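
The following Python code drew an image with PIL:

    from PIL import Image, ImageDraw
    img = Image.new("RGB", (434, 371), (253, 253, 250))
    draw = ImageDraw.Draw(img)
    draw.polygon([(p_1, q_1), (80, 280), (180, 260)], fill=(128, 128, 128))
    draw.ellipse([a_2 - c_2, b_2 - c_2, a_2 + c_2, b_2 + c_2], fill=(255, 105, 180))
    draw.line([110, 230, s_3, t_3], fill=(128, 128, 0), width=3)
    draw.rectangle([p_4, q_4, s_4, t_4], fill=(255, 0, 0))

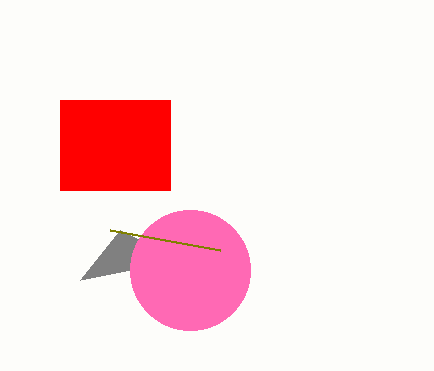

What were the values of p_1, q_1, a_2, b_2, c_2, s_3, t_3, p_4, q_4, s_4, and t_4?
p_1 = 120
q_1 = 230
a_2 = 190
b_2 = 270
c_2 = 60
s_3 = 220
t_3 = 250
p_4 = 60
q_4 = 100
s_4 = 170
t_4 = 190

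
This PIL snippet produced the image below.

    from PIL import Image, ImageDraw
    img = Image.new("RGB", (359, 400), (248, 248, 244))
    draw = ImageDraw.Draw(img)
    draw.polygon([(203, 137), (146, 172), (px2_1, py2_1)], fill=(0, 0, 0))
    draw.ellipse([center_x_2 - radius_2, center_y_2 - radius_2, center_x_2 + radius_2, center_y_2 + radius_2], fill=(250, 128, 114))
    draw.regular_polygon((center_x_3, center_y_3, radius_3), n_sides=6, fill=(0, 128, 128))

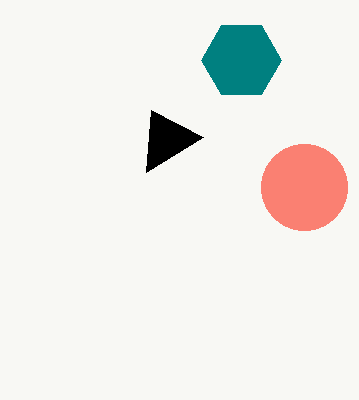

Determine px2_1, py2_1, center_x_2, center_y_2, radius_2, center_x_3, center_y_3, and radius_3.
px2_1 = 151
py2_1 = 110
center_x_2 = 304
center_y_2 = 187
radius_2 = 43
center_x_3 = 241
center_y_3 = 60
radius_3 = 40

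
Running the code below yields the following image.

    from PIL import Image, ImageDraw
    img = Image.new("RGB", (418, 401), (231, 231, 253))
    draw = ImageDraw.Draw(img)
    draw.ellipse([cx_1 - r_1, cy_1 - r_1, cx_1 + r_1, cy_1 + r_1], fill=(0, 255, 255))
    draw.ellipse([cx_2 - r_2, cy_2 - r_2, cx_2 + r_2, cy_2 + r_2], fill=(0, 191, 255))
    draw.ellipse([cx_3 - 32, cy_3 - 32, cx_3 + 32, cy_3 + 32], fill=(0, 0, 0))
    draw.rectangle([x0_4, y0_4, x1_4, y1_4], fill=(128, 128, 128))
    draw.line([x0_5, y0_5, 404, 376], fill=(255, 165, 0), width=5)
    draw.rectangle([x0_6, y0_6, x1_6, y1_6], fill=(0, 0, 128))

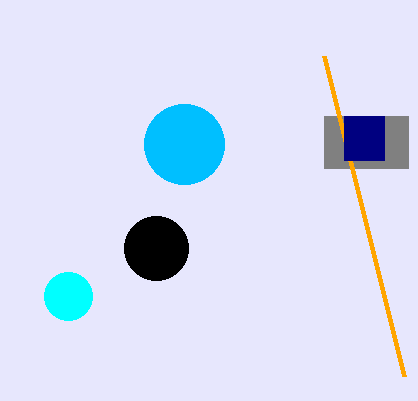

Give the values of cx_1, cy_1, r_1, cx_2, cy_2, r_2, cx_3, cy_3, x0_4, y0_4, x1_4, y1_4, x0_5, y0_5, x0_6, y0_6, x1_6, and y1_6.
cx_1 = 68, cy_1 = 296, r_1 = 24, cx_2 = 184, cy_2 = 144, r_2 = 40, cx_3 = 156, cy_3 = 248, x0_4 = 324, y0_4 = 116, x1_4 = 408, y1_4 = 168, x0_5 = 324, y0_5 = 56, x0_6 = 344, y0_6 = 116, x1_6 = 384, y1_6 = 160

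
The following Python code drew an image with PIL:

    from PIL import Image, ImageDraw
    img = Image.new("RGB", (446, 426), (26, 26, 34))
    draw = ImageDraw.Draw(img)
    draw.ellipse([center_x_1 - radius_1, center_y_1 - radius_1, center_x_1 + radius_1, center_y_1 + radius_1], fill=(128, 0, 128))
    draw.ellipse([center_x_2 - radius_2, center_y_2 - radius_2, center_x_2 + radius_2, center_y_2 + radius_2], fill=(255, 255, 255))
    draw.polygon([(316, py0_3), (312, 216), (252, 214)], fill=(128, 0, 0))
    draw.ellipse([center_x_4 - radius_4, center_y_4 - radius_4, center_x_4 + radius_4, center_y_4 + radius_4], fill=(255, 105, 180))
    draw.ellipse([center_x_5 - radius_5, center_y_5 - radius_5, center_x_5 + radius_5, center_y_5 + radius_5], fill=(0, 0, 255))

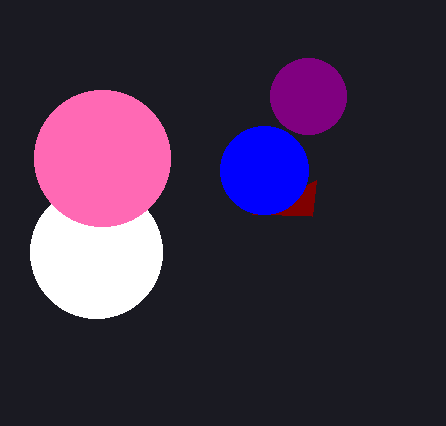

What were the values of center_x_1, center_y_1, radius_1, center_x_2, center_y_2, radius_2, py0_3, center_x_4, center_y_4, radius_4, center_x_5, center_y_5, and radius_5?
center_x_1 = 308; center_y_1 = 96; radius_1 = 38; center_x_2 = 96; center_y_2 = 252; radius_2 = 66; py0_3 = 180; center_x_4 = 102; center_y_4 = 158; radius_4 = 68; center_x_5 = 264; center_y_5 = 170; radius_5 = 44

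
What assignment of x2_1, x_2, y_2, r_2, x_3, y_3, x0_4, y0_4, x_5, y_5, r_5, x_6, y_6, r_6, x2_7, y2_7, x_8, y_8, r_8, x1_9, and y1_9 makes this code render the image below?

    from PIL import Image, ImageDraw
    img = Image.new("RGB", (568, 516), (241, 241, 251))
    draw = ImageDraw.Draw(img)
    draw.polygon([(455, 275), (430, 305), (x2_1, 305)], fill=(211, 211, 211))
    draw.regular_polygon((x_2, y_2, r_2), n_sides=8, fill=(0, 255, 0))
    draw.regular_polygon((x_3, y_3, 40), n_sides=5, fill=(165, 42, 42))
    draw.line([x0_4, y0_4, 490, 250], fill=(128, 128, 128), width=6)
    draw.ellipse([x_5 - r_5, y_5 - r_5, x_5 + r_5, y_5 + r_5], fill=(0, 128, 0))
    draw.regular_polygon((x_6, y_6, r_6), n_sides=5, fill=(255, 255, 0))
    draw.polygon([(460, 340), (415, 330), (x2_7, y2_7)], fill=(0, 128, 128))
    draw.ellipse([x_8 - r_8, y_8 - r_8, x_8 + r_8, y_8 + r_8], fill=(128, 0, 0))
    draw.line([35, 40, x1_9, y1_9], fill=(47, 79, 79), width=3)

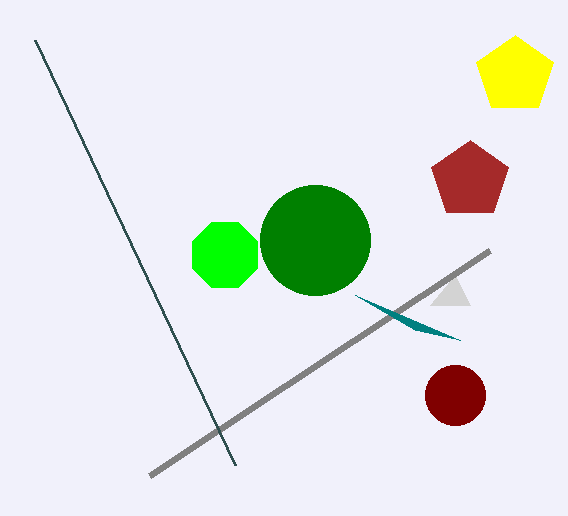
x2_1 = 470
x_2 = 225
y_2 = 255
r_2 = 35
x_3 = 470
y_3 = 180
x0_4 = 150
y0_4 = 475
x_5 = 315
y_5 = 240
r_5 = 55
x_6 = 515
y_6 = 75
r_6 = 40
x2_7 = 355
y2_7 = 295
x_8 = 455
y_8 = 395
r_8 = 30
x1_9 = 235
y1_9 = 465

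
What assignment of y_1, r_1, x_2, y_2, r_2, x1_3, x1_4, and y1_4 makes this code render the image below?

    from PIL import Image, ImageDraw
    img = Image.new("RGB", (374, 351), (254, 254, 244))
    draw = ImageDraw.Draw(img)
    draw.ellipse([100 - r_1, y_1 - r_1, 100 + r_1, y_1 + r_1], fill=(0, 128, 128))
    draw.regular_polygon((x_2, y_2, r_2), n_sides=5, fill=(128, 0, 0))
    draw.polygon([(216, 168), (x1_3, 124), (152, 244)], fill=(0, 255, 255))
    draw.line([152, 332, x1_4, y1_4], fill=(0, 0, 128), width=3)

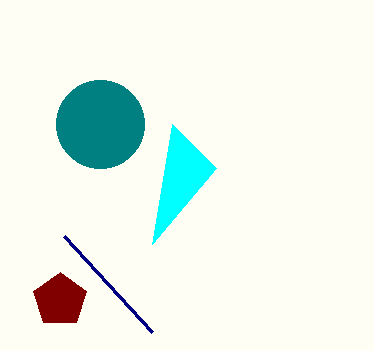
y_1 = 124; r_1 = 44; x_2 = 60; y_2 = 300; r_2 = 28; x1_3 = 172; x1_4 = 64; y1_4 = 236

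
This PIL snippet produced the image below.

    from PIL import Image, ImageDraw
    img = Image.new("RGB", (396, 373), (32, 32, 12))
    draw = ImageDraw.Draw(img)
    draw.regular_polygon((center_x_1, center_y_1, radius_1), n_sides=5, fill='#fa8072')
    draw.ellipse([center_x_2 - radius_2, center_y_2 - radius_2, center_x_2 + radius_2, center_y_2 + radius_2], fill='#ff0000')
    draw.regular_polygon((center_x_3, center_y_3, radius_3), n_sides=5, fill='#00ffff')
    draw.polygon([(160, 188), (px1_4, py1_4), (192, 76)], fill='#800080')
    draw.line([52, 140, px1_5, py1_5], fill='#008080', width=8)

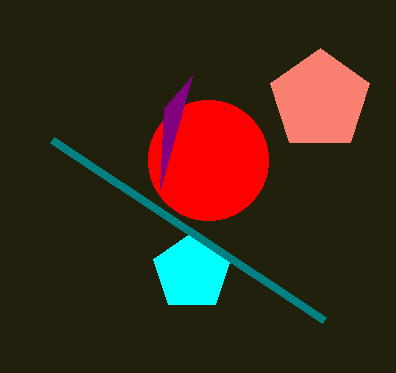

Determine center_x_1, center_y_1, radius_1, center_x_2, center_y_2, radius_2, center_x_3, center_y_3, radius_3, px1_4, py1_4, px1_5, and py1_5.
center_x_1 = 320, center_y_1 = 100, radius_1 = 52, center_x_2 = 208, center_y_2 = 160, radius_2 = 60, center_x_3 = 192, center_y_3 = 272, radius_3 = 40, px1_4 = 164, py1_4 = 108, px1_5 = 324, py1_5 = 320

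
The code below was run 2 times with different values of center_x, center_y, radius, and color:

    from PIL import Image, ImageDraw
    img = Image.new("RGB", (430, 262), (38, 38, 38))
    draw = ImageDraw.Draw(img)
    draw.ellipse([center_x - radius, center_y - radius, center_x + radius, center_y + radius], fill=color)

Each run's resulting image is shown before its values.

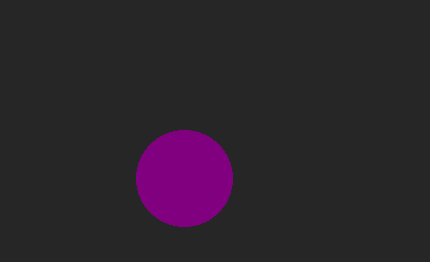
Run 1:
center_x = 184
center_y = 178
radius = 48
color = 'purple'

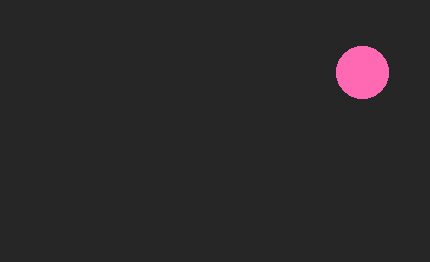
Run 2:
center_x = 362
center_y = 72
radius = 26
color = 'hotpink'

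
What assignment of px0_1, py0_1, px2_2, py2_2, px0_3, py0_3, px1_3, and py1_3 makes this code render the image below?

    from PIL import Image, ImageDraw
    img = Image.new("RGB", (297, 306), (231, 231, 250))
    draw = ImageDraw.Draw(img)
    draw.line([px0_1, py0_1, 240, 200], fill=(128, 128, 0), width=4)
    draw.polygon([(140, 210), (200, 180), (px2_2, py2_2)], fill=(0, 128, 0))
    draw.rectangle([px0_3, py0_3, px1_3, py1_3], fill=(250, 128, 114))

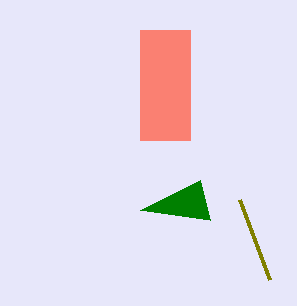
px0_1 = 270, py0_1 = 280, px2_2 = 210, py2_2 = 220, px0_3 = 140, py0_3 = 30, px1_3 = 190, py1_3 = 140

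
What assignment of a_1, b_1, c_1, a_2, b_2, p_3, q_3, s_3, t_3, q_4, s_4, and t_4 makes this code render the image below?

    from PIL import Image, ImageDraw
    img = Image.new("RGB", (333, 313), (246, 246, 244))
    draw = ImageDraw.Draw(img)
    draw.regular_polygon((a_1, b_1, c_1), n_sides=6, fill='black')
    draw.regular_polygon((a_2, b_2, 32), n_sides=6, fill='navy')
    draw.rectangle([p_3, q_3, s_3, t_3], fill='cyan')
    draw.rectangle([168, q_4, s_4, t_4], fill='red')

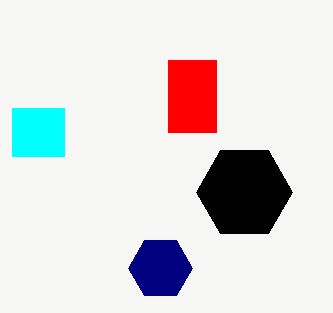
a_1 = 244
b_1 = 192
c_1 = 48
a_2 = 160
b_2 = 268
p_3 = 12
q_3 = 108
s_3 = 64
t_3 = 156
q_4 = 60
s_4 = 216
t_4 = 132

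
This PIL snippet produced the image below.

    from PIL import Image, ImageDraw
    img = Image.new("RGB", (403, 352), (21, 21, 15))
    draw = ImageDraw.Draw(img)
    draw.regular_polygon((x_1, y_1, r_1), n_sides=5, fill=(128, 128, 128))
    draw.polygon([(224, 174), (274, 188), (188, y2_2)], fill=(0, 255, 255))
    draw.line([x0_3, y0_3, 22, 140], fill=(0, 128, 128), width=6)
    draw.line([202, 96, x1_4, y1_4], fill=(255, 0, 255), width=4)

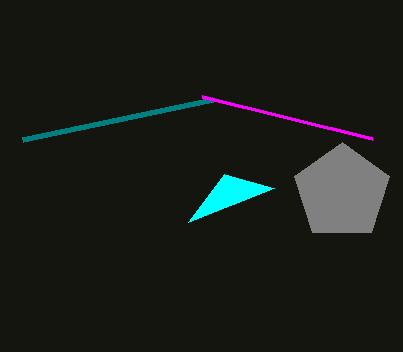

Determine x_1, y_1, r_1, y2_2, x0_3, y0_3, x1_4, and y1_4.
x_1 = 342, y_1 = 192, r_1 = 50, y2_2 = 222, x0_3 = 212, y0_3 = 100, x1_4 = 372, y1_4 = 138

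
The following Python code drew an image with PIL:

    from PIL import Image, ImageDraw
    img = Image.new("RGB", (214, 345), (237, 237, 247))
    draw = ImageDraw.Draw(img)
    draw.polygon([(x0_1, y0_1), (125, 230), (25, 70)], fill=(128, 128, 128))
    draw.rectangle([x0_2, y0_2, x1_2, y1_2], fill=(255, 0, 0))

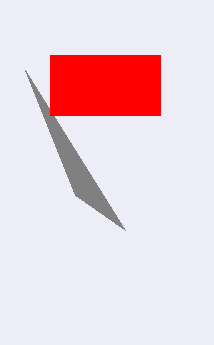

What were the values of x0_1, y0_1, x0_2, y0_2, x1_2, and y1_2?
x0_1 = 75
y0_1 = 195
x0_2 = 50
y0_2 = 55
x1_2 = 160
y1_2 = 115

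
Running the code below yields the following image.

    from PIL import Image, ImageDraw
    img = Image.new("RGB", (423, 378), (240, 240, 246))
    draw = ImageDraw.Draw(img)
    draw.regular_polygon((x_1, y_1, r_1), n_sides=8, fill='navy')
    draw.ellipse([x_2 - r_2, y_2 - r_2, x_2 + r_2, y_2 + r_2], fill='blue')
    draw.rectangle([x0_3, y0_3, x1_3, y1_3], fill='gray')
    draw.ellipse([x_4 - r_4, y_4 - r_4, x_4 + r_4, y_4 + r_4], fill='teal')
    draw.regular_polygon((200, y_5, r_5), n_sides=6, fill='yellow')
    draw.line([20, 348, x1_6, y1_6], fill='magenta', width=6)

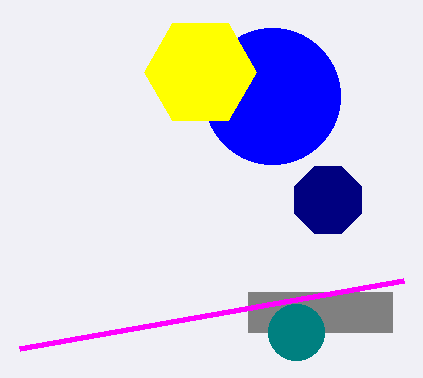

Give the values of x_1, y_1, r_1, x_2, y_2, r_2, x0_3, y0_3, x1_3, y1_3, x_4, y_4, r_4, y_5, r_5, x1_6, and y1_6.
x_1 = 328, y_1 = 200, r_1 = 36, x_2 = 272, y_2 = 96, r_2 = 68, x0_3 = 248, y0_3 = 292, x1_3 = 392, y1_3 = 332, x_4 = 296, y_4 = 332, r_4 = 28, y_5 = 72, r_5 = 56, x1_6 = 404, y1_6 = 280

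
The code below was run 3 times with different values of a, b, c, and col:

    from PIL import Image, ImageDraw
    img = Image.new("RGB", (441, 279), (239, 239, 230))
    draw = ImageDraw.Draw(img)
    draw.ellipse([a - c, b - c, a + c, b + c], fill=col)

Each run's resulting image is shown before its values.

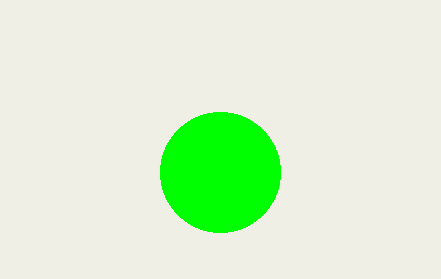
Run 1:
a = 220
b = 172
c = 60
col = 'lime'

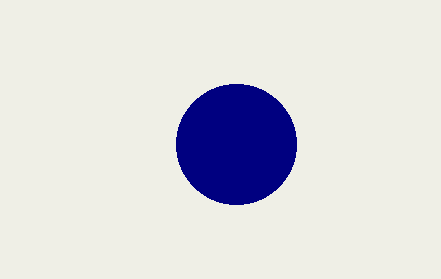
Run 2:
a = 236
b = 144
c = 60
col = 'navy'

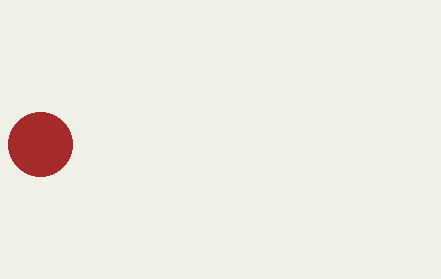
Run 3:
a = 40; b = 144; c = 32; col = 'brown'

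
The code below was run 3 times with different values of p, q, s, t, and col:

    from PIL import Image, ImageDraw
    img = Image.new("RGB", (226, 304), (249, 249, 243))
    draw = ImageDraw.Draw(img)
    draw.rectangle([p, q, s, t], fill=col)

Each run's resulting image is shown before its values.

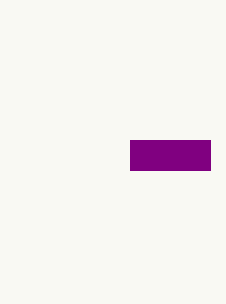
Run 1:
p = 130
q = 140
s = 210
t = 170
col = 'purple'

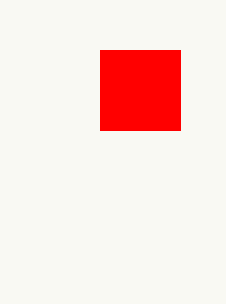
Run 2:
p = 100, q = 50, s = 180, t = 130, col = 'red'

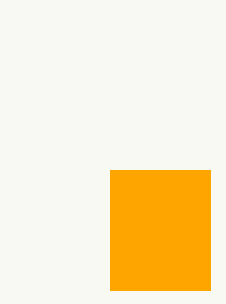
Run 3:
p = 110; q = 170; s = 210; t = 290; col = 'orange'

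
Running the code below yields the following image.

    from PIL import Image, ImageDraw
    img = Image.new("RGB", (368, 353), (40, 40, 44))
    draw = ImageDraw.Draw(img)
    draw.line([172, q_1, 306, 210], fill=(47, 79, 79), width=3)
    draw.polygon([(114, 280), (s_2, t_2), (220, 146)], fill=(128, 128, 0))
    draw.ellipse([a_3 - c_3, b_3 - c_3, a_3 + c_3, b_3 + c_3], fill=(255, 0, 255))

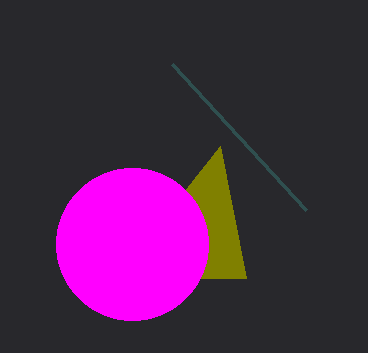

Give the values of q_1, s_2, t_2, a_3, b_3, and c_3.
q_1 = 64; s_2 = 246; t_2 = 278; a_3 = 132; b_3 = 244; c_3 = 76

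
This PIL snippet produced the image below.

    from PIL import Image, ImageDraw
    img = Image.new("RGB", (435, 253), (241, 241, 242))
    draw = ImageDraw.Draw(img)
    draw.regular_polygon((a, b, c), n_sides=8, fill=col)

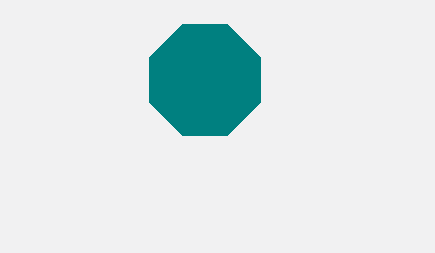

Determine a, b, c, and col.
a = 205; b = 80; c = 60; col = 'teal'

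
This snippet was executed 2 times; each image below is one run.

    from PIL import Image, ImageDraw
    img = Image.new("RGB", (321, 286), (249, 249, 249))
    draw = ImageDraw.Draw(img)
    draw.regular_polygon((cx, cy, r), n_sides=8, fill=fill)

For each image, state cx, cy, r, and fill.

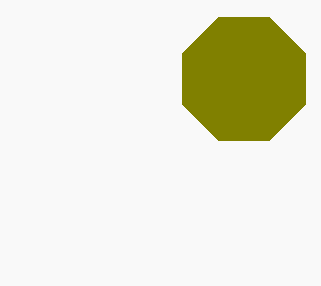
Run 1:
cx = 244; cy = 79; r = 67; fill = 'olive'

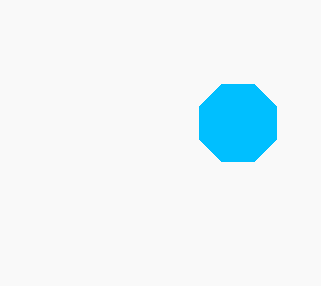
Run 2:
cx = 238; cy = 123; r = 42; fill = 'deepskyblue'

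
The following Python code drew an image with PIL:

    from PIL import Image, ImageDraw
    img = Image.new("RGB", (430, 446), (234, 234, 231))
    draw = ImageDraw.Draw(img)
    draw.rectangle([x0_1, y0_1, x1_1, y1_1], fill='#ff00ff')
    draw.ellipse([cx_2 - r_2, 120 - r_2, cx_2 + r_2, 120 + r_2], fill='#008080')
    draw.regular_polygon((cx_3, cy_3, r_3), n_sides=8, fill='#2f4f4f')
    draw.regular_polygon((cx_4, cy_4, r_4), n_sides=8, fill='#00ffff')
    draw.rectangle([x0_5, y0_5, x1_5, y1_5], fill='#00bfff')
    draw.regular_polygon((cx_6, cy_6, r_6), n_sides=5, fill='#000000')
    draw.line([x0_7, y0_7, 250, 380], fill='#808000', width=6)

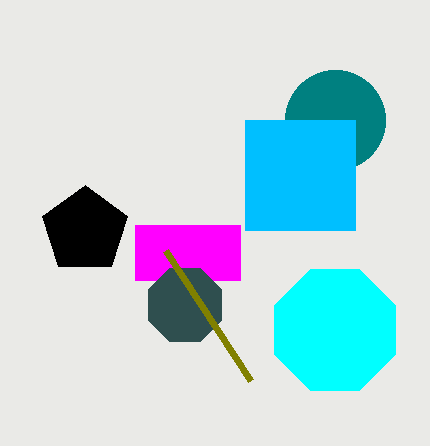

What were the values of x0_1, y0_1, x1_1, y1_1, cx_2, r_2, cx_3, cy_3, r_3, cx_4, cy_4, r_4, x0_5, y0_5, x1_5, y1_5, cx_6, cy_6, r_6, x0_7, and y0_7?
x0_1 = 135; y0_1 = 225; x1_1 = 240; y1_1 = 280; cx_2 = 335; r_2 = 50; cx_3 = 185; cy_3 = 305; r_3 = 40; cx_4 = 335; cy_4 = 330; r_4 = 65; x0_5 = 245; y0_5 = 120; x1_5 = 355; y1_5 = 230; cx_6 = 85; cy_6 = 230; r_6 = 45; x0_7 = 165; y0_7 = 250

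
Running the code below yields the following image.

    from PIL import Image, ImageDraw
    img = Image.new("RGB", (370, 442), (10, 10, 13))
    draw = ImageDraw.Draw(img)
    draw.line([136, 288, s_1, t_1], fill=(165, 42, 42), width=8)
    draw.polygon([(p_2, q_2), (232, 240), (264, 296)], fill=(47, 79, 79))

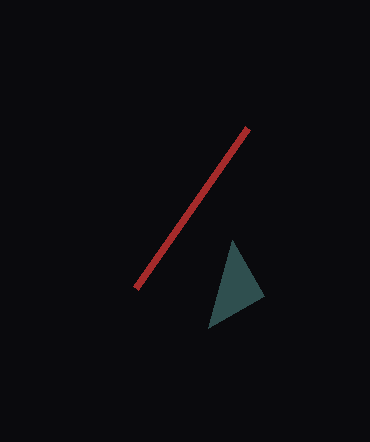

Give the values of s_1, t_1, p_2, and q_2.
s_1 = 248, t_1 = 128, p_2 = 208, q_2 = 328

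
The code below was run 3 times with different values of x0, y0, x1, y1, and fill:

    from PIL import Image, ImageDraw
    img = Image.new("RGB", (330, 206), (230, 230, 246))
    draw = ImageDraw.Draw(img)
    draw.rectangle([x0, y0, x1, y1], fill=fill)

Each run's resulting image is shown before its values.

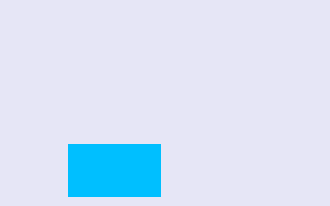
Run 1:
x0 = 68
y0 = 144
x1 = 160
y1 = 196
fill = 'deepskyblue'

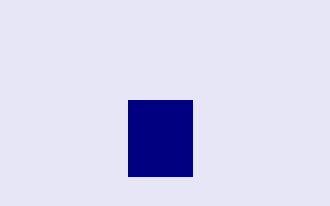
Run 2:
x0 = 128, y0 = 100, x1 = 192, y1 = 176, fill = 'navy'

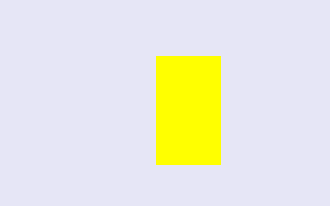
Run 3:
x0 = 156; y0 = 56; x1 = 220; y1 = 164; fill = 'yellow'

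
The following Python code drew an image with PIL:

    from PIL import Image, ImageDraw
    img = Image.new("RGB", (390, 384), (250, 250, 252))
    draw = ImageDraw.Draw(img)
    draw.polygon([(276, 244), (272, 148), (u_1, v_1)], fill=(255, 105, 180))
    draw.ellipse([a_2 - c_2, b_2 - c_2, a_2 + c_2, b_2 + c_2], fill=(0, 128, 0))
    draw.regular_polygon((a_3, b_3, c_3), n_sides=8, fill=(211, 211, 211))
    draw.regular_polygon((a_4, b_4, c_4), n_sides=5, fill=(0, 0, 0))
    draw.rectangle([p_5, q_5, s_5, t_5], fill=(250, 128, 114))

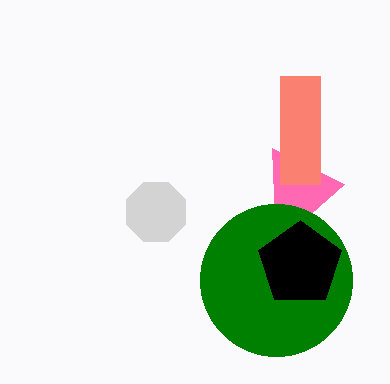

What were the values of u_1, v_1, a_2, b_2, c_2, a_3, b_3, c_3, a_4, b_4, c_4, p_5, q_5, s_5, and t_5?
u_1 = 344; v_1 = 184; a_2 = 276; b_2 = 280; c_2 = 76; a_3 = 156; b_3 = 212; c_3 = 32; a_4 = 300; b_4 = 264; c_4 = 44; p_5 = 280; q_5 = 76; s_5 = 320; t_5 = 184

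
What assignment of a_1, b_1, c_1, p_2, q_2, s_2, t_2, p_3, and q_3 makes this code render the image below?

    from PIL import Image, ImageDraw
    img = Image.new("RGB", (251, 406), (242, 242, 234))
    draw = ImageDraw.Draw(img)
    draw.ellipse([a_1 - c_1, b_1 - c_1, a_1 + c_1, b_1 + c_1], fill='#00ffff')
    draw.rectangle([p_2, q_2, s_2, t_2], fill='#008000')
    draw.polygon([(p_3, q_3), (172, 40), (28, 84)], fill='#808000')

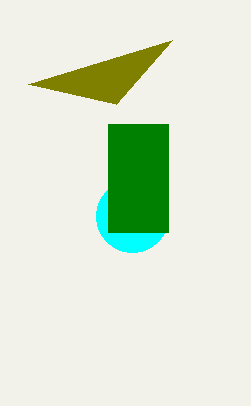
a_1 = 132
b_1 = 216
c_1 = 36
p_2 = 108
q_2 = 124
s_2 = 168
t_2 = 232
p_3 = 116
q_3 = 104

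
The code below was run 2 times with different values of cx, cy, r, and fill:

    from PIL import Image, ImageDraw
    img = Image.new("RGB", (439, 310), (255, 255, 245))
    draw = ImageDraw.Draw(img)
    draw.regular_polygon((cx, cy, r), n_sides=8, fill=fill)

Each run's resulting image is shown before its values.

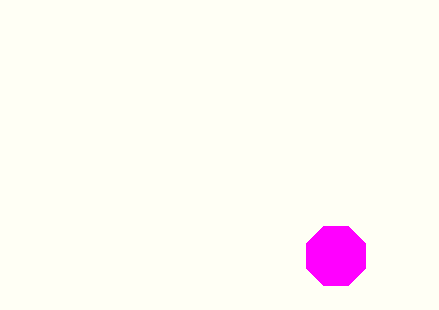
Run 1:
cx = 336; cy = 256; r = 32; fill = 'magenta'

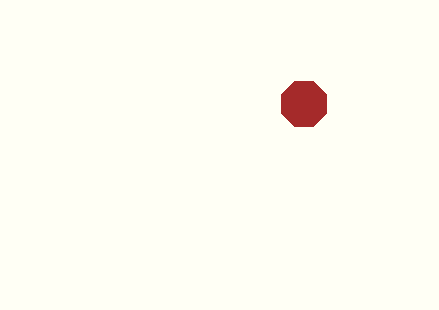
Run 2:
cx = 304; cy = 104; r = 24; fill = 'brown'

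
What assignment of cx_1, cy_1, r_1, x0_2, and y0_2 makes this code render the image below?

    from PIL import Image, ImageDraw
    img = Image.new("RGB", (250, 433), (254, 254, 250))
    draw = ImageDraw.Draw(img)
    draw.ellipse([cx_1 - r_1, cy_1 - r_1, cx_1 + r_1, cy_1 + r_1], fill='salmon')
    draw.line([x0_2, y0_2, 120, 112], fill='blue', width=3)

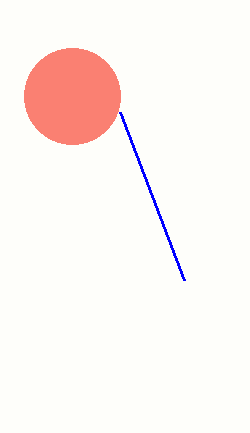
cx_1 = 72
cy_1 = 96
r_1 = 48
x0_2 = 184
y0_2 = 280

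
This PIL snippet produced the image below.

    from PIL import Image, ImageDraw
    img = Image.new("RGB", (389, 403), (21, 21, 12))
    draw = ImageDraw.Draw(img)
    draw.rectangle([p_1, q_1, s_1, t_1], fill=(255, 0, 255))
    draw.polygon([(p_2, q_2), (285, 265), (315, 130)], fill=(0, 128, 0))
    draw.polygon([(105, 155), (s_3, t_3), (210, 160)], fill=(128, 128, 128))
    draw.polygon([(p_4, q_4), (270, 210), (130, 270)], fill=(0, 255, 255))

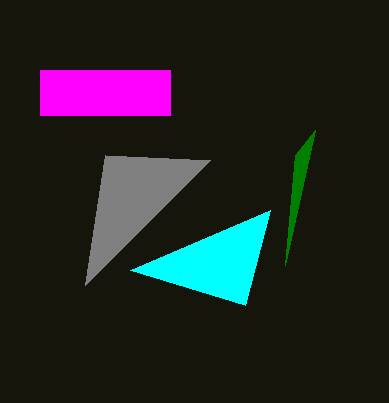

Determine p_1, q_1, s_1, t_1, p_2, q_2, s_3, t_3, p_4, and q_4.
p_1 = 40, q_1 = 70, s_1 = 170, t_1 = 115, p_2 = 295, q_2 = 155, s_3 = 85, t_3 = 285, p_4 = 245, q_4 = 305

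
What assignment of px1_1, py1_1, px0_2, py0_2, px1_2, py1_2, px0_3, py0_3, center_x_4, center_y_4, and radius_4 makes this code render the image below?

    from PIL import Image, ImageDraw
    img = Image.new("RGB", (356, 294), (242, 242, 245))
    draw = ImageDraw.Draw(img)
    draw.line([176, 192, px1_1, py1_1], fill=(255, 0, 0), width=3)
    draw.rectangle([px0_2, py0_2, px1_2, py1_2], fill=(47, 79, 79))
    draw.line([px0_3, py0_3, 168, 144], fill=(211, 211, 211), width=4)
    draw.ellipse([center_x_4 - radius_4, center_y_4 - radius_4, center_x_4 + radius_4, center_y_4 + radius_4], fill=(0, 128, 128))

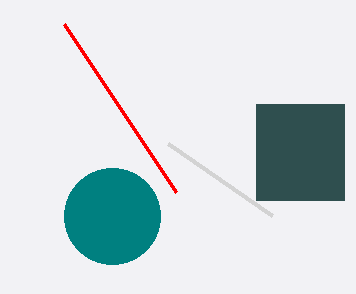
px1_1 = 64
py1_1 = 24
px0_2 = 256
py0_2 = 104
px1_2 = 344
py1_2 = 200
px0_3 = 272
py0_3 = 216
center_x_4 = 112
center_y_4 = 216
radius_4 = 48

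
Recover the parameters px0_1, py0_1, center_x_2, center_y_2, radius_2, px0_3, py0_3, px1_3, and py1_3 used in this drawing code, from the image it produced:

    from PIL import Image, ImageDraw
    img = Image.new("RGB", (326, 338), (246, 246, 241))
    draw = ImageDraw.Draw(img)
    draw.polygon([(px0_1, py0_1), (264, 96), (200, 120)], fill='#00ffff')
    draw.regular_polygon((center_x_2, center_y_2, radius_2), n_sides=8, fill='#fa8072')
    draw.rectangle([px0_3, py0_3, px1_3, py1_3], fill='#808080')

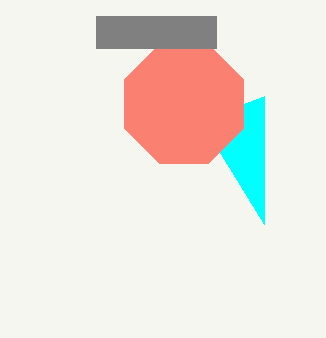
px0_1 = 264; py0_1 = 224; center_x_2 = 184; center_y_2 = 104; radius_2 = 64; px0_3 = 96; py0_3 = 16; px1_3 = 216; py1_3 = 48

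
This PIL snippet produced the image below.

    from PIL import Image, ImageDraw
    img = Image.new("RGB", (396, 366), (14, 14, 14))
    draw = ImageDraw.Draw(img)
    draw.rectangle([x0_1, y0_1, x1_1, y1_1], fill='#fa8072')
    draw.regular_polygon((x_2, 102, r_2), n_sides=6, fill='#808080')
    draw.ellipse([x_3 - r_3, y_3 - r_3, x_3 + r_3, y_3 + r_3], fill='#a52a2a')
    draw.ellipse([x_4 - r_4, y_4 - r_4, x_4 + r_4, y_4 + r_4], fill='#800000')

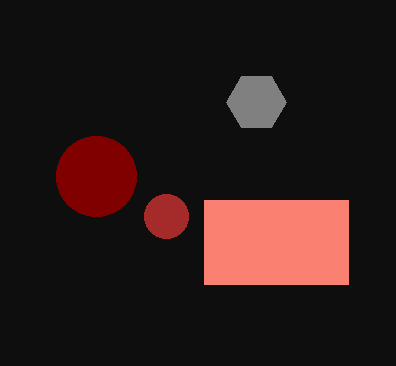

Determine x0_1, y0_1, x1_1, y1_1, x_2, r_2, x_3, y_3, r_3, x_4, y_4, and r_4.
x0_1 = 204, y0_1 = 200, x1_1 = 348, y1_1 = 284, x_2 = 256, r_2 = 30, x_3 = 166, y_3 = 216, r_3 = 22, x_4 = 96, y_4 = 176, r_4 = 40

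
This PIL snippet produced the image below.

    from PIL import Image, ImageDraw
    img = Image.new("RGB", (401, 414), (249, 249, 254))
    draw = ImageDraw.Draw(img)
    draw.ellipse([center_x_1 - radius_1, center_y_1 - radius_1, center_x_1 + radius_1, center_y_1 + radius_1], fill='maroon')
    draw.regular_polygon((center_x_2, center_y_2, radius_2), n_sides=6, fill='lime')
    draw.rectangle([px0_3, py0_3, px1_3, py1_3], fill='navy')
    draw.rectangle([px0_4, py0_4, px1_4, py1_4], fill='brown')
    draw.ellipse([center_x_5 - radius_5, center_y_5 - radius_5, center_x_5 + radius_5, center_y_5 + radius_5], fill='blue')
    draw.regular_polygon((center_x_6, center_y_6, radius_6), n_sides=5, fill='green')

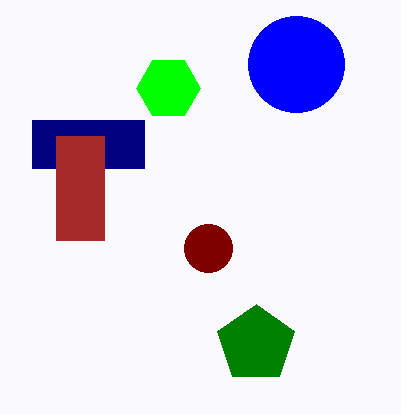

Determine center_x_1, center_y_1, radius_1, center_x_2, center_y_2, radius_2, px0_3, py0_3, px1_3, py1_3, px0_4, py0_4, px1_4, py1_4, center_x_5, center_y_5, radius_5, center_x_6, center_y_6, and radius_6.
center_x_1 = 208, center_y_1 = 248, radius_1 = 24, center_x_2 = 168, center_y_2 = 88, radius_2 = 32, px0_3 = 32, py0_3 = 120, px1_3 = 144, py1_3 = 168, px0_4 = 56, py0_4 = 136, px1_4 = 104, py1_4 = 240, center_x_5 = 296, center_y_5 = 64, radius_5 = 48, center_x_6 = 256, center_y_6 = 344, radius_6 = 40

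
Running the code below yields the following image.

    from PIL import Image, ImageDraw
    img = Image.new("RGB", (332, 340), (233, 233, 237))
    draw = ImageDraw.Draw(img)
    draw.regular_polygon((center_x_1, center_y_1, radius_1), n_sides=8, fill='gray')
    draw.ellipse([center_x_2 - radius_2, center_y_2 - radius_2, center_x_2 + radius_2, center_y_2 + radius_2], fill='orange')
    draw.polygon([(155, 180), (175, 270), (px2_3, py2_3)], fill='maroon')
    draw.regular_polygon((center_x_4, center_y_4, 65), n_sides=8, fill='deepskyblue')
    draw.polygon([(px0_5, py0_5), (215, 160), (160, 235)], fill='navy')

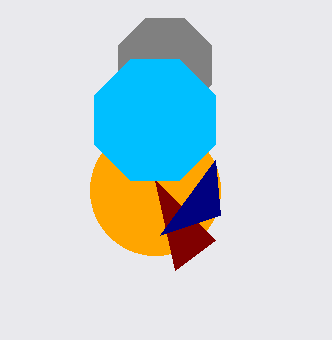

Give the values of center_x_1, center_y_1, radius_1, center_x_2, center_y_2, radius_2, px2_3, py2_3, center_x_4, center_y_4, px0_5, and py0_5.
center_x_1 = 165, center_y_1 = 65, radius_1 = 50, center_x_2 = 155, center_y_2 = 190, radius_2 = 65, px2_3 = 215, py2_3 = 240, center_x_4 = 155, center_y_4 = 120, px0_5 = 220, py0_5 = 215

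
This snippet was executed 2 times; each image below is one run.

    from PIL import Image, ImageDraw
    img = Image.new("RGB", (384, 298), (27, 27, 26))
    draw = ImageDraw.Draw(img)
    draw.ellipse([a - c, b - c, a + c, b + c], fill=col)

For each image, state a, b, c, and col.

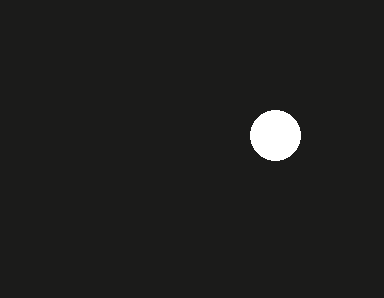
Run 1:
a = 275
b = 135
c = 25
col = 'white'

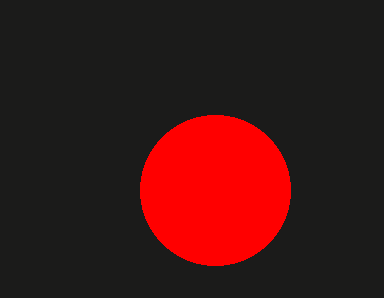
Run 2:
a = 215, b = 190, c = 75, col = 'red'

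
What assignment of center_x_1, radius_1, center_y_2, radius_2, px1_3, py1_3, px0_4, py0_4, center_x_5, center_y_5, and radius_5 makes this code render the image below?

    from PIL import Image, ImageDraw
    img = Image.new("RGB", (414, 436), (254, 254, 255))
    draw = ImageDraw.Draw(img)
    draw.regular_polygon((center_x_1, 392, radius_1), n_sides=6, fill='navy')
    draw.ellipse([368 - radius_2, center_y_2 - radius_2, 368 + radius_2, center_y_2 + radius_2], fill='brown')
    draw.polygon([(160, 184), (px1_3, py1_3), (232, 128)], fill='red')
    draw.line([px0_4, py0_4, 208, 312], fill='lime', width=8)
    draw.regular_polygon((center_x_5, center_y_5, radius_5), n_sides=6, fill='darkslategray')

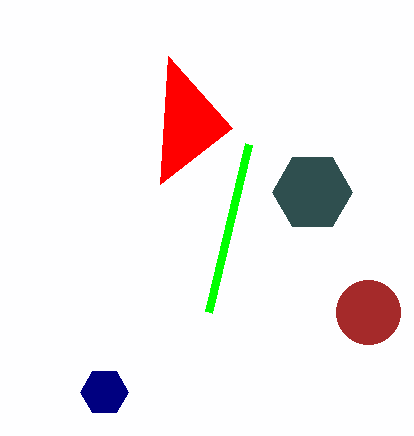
center_x_1 = 104, radius_1 = 24, center_y_2 = 312, radius_2 = 32, px1_3 = 168, py1_3 = 56, px0_4 = 248, py0_4 = 144, center_x_5 = 312, center_y_5 = 192, radius_5 = 40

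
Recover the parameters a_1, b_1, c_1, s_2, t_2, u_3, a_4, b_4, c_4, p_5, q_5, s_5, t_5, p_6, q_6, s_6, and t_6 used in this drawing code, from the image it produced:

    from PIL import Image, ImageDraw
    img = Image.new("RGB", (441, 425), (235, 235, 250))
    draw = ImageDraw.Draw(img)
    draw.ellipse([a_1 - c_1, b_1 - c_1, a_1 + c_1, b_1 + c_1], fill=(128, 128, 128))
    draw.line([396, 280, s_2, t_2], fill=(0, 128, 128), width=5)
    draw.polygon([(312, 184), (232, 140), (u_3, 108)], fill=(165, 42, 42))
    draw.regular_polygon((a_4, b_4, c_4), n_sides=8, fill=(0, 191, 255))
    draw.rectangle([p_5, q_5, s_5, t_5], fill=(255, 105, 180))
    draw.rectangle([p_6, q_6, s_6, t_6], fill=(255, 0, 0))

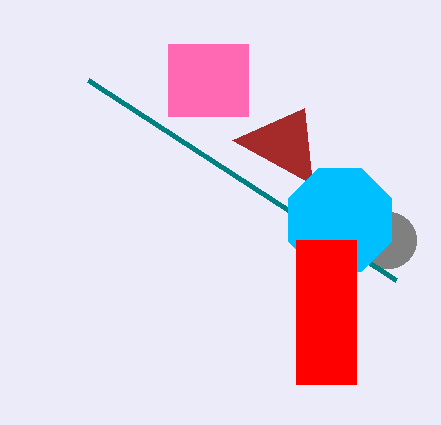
a_1 = 388
b_1 = 240
c_1 = 28
s_2 = 88
t_2 = 80
u_3 = 304
a_4 = 340
b_4 = 220
c_4 = 56
p_5 = 168
q_5 = 44
s_5 = 248
t_5 = 116
p_6 = 296
q_6 = 240
s_6 = 356
t_6 = 384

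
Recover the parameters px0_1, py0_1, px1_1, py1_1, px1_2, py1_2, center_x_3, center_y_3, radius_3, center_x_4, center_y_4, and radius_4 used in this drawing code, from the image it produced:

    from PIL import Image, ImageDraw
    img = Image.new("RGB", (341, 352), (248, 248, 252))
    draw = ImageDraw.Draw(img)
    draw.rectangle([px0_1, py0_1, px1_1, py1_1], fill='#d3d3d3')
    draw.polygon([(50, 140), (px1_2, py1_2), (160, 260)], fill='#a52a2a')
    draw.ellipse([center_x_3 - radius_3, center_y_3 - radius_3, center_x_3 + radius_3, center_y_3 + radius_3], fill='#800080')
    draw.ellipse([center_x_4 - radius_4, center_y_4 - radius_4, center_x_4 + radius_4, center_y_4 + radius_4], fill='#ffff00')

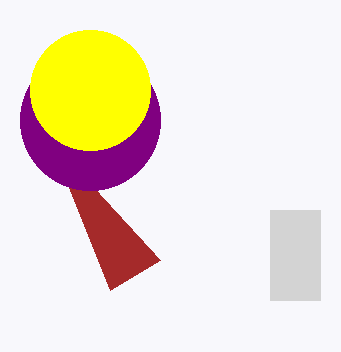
px0_1 = 270, py0_1 = 210, px1_1 = 320, py1_1 = 300, px1_2 = 110, py1_2 = 290, center_x_3 = 90, center_y_3 = 120, radius_3 = 70, center_x_4 = 90, center_y_4 = 90, radius_4 = 60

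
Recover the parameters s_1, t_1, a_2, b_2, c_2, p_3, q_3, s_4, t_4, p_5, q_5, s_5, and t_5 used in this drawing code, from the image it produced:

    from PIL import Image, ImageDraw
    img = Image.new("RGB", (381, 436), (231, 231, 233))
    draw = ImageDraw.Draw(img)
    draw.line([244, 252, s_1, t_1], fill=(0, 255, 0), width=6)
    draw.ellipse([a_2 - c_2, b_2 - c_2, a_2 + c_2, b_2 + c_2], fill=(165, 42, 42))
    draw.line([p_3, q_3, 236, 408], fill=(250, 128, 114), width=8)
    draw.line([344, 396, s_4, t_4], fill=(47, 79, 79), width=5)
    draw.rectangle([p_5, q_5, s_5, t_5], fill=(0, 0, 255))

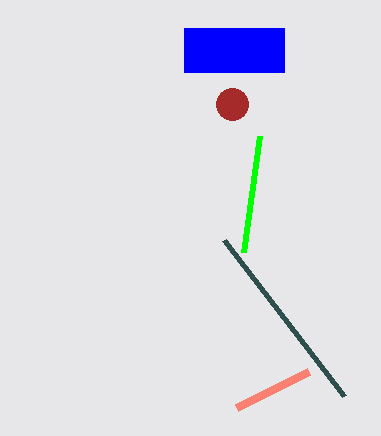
s_1 = 260, t_1 = 136, a_2 = 232, b_2 = 104, c_2 = 16, p_3 = 308, q_3 = 372, s_4 = 224, t_4 = 240, p_5 = 184, q_5 = 28, s_5 = 284, t_5 = 72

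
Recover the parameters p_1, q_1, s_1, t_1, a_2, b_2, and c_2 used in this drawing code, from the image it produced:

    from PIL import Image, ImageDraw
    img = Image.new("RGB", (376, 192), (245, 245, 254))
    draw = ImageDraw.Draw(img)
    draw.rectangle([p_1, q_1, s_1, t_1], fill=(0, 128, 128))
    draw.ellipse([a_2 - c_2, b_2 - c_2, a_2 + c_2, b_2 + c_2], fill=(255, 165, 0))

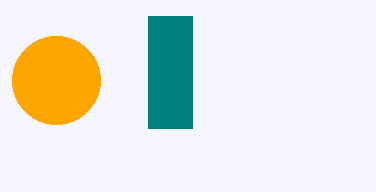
p_1 = 148; q_1 = 16; s_1 = 192; t_1 = 128; a_2 = 56; b_2 = 80; c_2 = 44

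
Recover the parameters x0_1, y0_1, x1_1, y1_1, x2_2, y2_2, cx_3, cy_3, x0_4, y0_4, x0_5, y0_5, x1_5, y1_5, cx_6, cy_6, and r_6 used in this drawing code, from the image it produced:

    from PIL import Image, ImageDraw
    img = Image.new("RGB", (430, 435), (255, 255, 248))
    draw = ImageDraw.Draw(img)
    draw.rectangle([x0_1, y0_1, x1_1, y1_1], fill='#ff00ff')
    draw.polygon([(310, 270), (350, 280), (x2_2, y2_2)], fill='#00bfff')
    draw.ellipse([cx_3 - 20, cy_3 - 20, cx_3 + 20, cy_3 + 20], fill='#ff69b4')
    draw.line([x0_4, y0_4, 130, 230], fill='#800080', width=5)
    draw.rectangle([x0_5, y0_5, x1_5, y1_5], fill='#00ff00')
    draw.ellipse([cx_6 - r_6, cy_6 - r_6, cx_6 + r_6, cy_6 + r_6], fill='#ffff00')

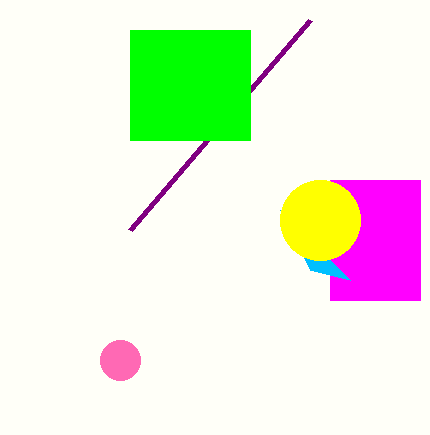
x0_1 = 330, y0_1 = 180, x1_1 = 420, y1_1 = 300, x2_2 = 280, y2_2 = 210, cx_3 = 120, cy_3 = 360, x0_4 = 310, y0_4 = 20, x0_5 = 130, y0_5 = 30, x1_5 = 250, y1_5 = 140, cx_6 = 320, cy_6 = 220, r_6 = 40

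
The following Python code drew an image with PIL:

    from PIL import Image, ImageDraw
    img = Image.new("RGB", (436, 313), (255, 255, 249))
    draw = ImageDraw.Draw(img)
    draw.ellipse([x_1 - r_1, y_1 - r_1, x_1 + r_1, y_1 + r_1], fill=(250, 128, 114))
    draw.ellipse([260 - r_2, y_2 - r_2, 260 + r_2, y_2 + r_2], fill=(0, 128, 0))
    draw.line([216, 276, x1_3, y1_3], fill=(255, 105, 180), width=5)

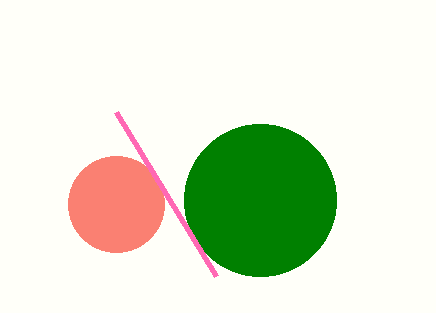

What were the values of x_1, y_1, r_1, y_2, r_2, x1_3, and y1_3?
x_1 = 116, y_1 = 204, r_1 = 48, y_2 = 200, r_2 = 76, x1_3 = 116, y1_3 = 112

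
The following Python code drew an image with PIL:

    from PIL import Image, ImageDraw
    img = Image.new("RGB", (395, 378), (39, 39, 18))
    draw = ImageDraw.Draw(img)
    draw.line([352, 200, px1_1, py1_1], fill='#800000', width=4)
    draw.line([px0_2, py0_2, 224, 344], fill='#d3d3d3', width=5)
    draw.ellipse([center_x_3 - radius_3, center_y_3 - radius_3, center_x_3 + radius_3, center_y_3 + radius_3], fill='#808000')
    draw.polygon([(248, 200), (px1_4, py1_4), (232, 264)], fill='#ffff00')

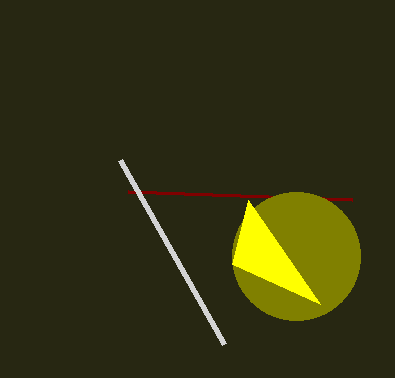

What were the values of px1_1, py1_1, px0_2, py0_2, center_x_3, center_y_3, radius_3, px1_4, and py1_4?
px1_1 = 128
py1_1 = 192
px0_2 = 120
py0_2 = 160
center_x_3 = 296
center_y_3 = 256
radius_3 = 64
px1_4 = 320
py1_4 = 304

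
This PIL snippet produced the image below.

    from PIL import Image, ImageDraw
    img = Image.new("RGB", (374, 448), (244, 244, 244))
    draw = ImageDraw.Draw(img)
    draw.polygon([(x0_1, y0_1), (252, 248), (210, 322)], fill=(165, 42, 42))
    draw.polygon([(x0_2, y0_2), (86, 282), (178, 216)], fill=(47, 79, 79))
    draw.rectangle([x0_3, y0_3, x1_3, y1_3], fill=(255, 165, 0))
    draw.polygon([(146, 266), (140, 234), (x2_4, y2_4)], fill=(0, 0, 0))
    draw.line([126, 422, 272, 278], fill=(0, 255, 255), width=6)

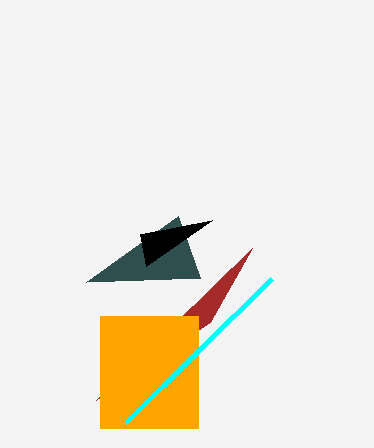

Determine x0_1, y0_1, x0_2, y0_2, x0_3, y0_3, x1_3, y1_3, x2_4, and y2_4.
x0_1 = 96; y0_1 = 400; x0_2 = 200; y0_2 = 278; x0_3 = 100; y0_3 = 316; x1_3 = 198; y1_3 = 428; x2_4 = 212; y2_4 = 220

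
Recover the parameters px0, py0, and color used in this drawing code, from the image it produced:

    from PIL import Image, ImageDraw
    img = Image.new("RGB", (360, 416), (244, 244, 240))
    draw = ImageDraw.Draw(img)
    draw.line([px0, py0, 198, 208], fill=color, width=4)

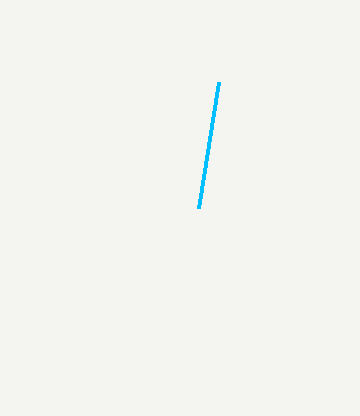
px0 = 218, py0 = 82, color = 'deepskyblue'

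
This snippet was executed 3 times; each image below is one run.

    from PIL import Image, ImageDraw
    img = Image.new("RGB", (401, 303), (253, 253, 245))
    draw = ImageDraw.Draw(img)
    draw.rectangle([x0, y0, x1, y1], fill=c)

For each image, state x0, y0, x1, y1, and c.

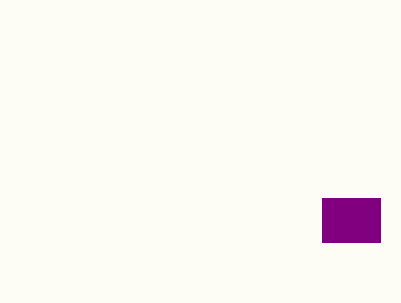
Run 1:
x0 = 322
y0 = 198
x1 = 380
y1 = 242
c = 'purple'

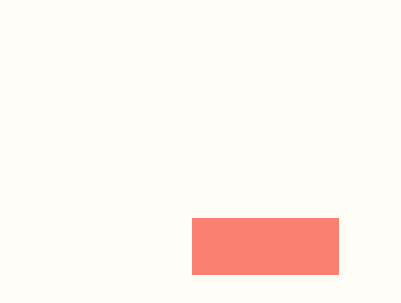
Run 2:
x0 = 192; y0 = 218; x1 = 338; y1 = 274; c = 'salmon'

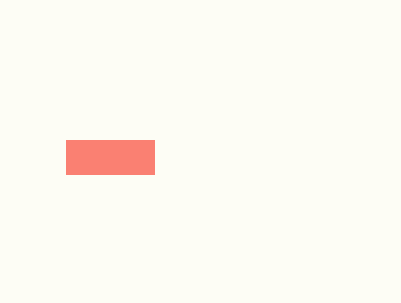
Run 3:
x0 = 66, y0 = 140, x1 = 154, y1 = 174, c = 'salmon'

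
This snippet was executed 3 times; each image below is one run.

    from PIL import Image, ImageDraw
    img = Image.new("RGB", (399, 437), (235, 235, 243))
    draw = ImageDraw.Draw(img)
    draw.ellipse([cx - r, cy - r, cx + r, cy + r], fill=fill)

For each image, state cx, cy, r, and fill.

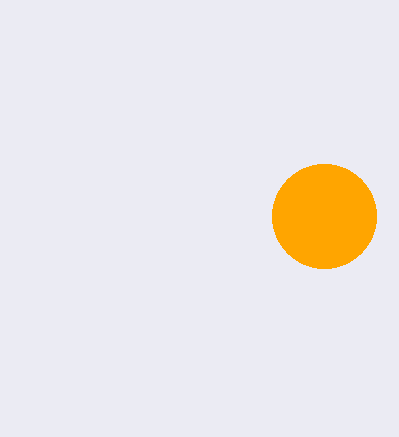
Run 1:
cx = 324, cy = 216, r = 52, fill = 'orange'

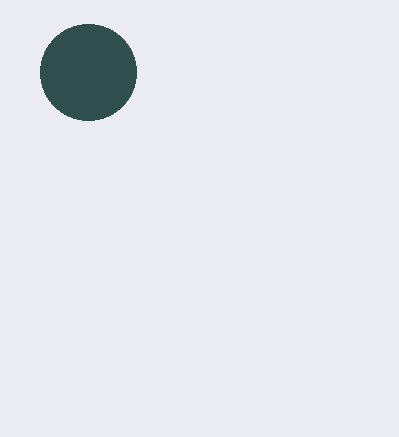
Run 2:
cx = 88; cy = 72; r = 48; fill = 'darkslategray'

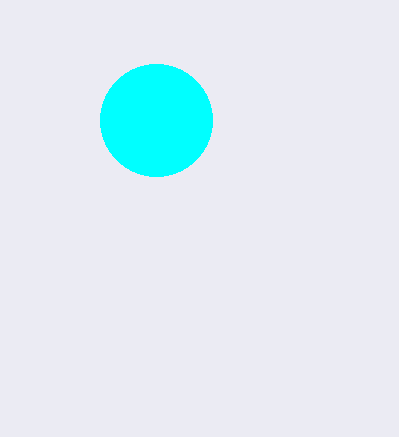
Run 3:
cx = 156
cy = 120
r = 56
fill = 'cyan'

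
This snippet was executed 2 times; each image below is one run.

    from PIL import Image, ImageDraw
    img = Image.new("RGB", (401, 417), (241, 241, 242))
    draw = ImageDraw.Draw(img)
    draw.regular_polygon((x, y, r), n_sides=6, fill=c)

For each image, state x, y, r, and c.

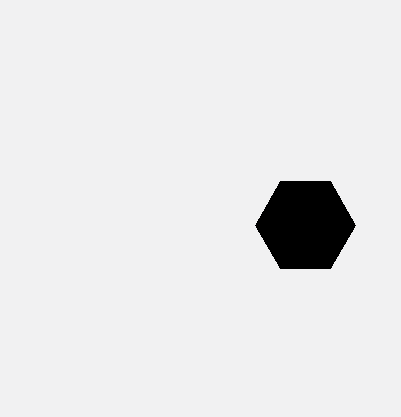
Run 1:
x = 305
y = 225
r = 50
c = 'black'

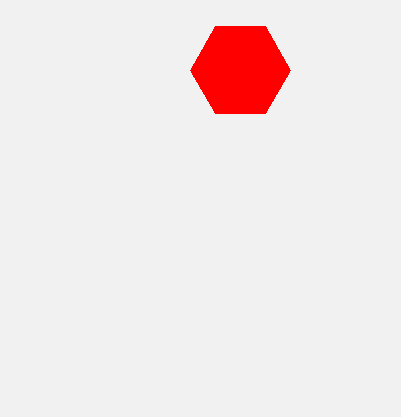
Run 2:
x = 240, y = 70, r = 50, c = 'red'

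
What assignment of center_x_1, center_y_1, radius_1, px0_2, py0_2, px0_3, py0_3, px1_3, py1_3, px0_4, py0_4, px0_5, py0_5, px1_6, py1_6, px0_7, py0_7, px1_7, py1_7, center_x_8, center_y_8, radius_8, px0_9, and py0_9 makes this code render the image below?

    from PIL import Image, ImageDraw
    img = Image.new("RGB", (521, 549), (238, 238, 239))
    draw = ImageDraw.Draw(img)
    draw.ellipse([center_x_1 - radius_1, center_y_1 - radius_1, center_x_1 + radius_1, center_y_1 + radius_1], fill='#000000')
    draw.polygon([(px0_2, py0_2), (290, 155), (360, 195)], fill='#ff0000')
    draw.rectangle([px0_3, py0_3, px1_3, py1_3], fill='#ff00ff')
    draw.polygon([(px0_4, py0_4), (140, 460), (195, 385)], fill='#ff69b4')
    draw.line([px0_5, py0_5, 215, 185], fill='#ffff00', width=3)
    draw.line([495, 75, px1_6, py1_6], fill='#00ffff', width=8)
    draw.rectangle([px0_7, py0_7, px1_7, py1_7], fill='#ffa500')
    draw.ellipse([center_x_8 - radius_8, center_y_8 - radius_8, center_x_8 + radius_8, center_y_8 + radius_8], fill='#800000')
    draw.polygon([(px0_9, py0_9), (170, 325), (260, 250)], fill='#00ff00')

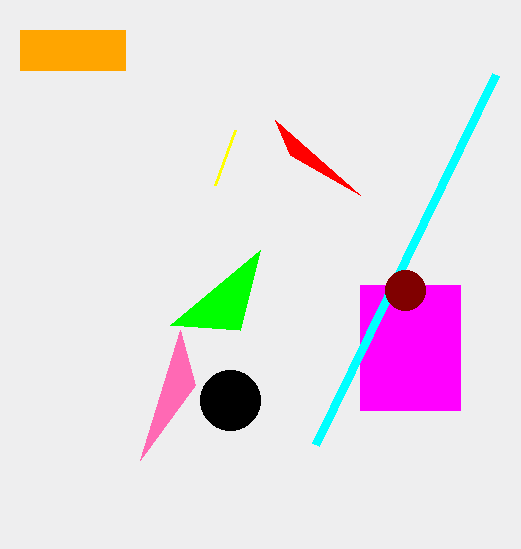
center_x_1 = 230; center_y_1 = 400; radius_1 = 30; px0_2 = 275; py0_2 = 120; px0_3 = 360; py0_3 = 285; px1_3 = 460; py1_3 = 410; px0_4 = 180; py0_4 = 330; px0_5 = 235; py0_5 = 130; px1_6 = 315; py1_6 = 445; px0_7 = 20; py0_7 = 30; px1_7 = 125; py1_7 = 70; center_x_8 = 405; center_y_8 = 290; radius_8 = 20; px0_9 = 240; py0_9 = 330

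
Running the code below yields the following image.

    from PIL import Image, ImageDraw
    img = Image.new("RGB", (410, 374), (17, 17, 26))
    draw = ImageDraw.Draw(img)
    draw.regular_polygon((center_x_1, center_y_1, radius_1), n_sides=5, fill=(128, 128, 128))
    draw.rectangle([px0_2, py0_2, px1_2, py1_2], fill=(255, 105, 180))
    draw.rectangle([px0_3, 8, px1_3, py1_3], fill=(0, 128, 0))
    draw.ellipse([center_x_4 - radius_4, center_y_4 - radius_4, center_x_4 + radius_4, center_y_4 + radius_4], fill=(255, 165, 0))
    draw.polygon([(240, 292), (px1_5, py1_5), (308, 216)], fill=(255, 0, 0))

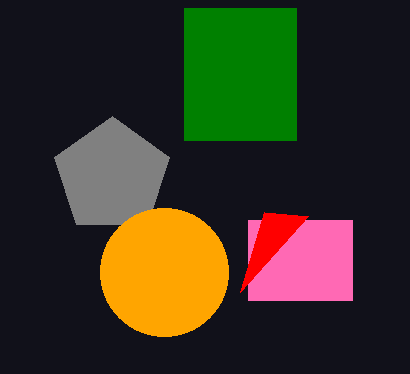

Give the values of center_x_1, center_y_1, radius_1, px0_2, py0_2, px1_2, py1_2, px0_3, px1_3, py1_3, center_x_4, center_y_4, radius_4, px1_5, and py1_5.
center_x_1 = 112, center_y_1 = 176, radius_1 = 60, px0_2 = 248, py0_2 = 220, px1_2 = 352, py1_2 = 300, px0_3 = 184, px1_3 = 296, py1_3 = 140, center_x_4 = 164, center_y_4 = 272, radius_4 = 64, px1_5 = 264, py1_5 = 212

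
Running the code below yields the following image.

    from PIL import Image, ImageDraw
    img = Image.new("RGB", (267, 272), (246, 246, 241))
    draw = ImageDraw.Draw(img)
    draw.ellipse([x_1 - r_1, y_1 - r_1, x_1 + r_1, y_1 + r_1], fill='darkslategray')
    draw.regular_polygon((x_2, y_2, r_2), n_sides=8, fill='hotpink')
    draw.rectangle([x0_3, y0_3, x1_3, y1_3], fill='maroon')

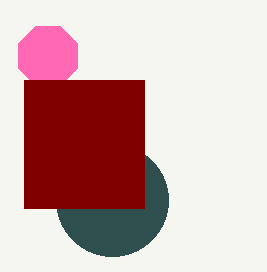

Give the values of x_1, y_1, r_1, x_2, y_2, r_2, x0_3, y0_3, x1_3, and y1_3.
x_1 = 112
y_1 = 200
r_1 = 56
x_2 = 48
y_2 = 56
r_2 = 32
x0_3 = 24
y0_3 = 80
x1_3 = 144
y1_3 = 208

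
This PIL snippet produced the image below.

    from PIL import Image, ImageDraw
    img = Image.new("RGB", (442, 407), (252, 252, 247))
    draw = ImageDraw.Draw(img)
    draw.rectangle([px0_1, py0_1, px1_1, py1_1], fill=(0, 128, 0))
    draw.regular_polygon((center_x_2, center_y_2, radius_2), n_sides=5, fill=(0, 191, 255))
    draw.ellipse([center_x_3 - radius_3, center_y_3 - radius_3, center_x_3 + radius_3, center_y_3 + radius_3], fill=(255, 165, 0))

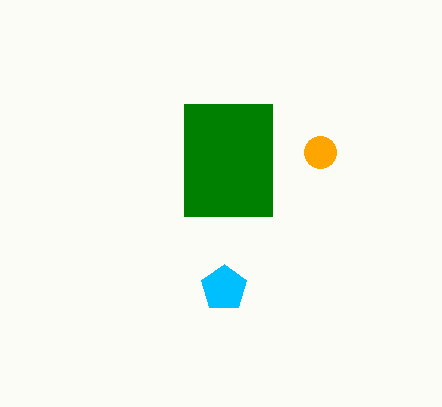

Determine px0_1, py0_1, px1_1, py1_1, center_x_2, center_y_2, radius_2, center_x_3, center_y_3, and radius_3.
px0_1 = 184; py0_1 = 104; px1_1 = 272; py1_1 = 216; center_x_2 = 224; center_y_2 = 288; radius_2 = 24; center_x_3 = 320; center_y_3 = 152; radius_3 = 16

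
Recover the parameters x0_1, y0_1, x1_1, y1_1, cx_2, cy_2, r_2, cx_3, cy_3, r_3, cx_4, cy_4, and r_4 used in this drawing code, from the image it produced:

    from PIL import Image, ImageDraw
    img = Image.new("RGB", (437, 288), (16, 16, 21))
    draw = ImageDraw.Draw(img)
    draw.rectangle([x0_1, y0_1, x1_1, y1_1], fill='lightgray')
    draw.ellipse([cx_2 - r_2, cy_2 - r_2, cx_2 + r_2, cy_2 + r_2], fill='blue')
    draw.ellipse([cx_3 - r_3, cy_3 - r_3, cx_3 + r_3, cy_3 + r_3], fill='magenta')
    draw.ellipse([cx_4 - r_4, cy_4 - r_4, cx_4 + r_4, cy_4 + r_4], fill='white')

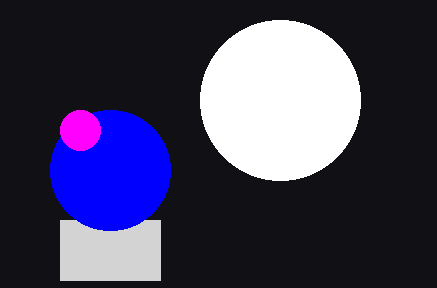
x0_1 = 60; y0_1 = 220; x1_1 = 160; y1_1 = 280; cx_2 = 110; cy_2 = 170; r_2 = 60; cx_3 = 80; cy_3 = 130; r_3 = 20; cx_4 = 280; cy_4 = 100; r_4 = 80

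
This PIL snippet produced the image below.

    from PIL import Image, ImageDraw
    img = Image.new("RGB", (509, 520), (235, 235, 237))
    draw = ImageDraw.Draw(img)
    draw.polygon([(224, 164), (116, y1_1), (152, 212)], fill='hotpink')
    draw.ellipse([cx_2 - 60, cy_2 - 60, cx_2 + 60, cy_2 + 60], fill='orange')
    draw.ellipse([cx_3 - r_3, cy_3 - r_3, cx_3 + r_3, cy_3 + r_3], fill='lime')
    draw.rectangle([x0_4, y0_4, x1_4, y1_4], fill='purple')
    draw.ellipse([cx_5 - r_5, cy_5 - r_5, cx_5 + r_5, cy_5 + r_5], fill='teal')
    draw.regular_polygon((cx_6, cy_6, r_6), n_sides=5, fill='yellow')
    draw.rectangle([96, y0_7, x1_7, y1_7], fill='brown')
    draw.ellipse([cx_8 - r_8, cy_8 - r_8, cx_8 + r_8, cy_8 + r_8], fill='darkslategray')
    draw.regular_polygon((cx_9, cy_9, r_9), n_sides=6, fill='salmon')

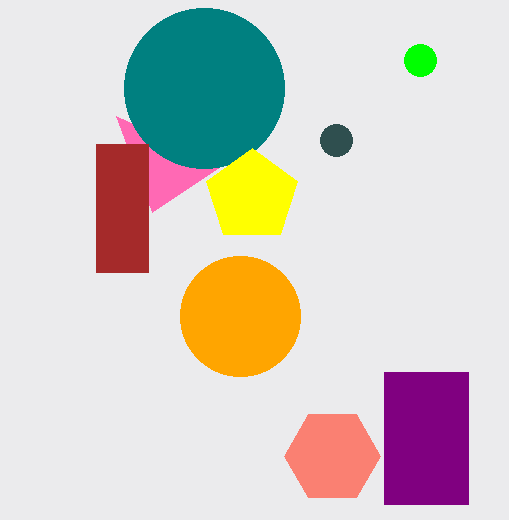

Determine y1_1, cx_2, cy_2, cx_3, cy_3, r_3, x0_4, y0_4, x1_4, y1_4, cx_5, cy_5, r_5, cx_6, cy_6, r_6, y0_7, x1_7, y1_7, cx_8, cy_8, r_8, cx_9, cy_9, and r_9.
y1_1 = 116; cx_2 = 240; cy_2 = 316; cx_3 = 420; cy_3 = 60; r_3 = 16; x0_4 = 384; y0_4 = 372; x1_4 = 468; y1_4 = 504; cx_5 = 204; cy_5 = 88; r_5 = 80; cx_6 = 252; cy_6 = 196; r_6 = 48; y0_7 = 144; x1_7 = 148; y1_7 = 272; cx_8 = 336; cy_8 = 140; r_8 = 16; cx_9 = 332; cy_9 = 456; r_9 = 48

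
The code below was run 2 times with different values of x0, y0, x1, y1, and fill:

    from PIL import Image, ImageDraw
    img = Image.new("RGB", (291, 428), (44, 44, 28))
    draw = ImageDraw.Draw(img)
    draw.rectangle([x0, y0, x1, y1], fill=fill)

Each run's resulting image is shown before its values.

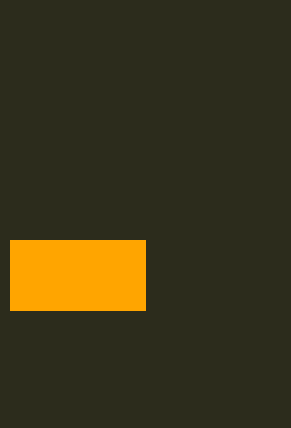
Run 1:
x0 = 10, y0 = 240, x1 = 145, y1 = 310, fill = 'orange'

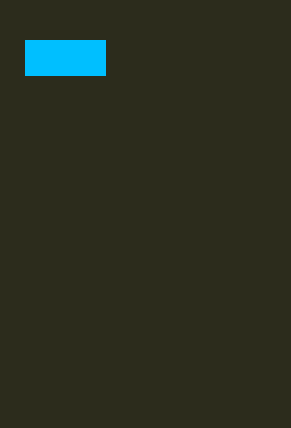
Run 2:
x0 = 25; y0 = 40; x1 = 105; y1 = 75; fill = 'deepskyblue'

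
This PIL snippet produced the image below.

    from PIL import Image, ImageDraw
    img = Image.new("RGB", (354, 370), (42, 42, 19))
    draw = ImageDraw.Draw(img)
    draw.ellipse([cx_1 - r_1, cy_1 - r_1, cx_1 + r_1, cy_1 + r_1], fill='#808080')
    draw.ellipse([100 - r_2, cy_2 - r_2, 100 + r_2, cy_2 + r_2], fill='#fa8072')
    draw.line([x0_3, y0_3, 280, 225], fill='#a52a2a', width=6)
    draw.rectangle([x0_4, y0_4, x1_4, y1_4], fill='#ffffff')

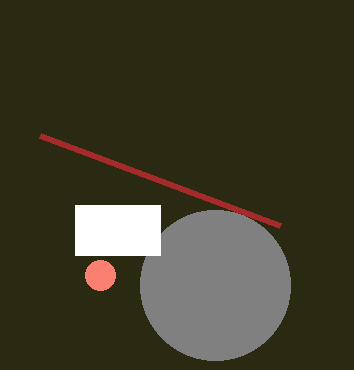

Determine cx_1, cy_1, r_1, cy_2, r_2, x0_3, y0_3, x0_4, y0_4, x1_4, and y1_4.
cx_1 = 215; cy_1 = 285; r_1 = 75; cy_2 = 275; r_2 = 15; x0_3 = 40; y0_3 = 135; x0_4 = 75; y0_4 = 205; x1_4 = 160; y1_4 = 255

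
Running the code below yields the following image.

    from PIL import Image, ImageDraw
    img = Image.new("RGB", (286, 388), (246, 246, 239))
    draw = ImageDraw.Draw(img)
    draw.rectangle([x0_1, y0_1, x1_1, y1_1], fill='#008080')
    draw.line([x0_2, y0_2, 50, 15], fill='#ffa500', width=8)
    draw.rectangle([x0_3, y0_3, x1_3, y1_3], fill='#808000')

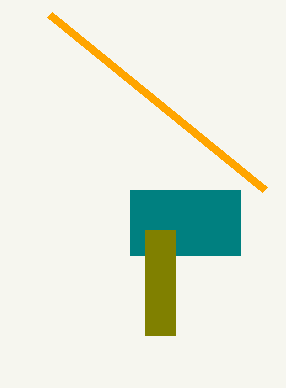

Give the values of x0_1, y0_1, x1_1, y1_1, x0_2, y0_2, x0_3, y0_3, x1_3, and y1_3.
x0_1 = 130
y0_1 = 190
x1_1 = 240
y1_1 = 255
x0_2 = 265
y0_2 = 190
x0_3 = 145
y0_3 = 230
x1_3 = 175
y1_3 = 335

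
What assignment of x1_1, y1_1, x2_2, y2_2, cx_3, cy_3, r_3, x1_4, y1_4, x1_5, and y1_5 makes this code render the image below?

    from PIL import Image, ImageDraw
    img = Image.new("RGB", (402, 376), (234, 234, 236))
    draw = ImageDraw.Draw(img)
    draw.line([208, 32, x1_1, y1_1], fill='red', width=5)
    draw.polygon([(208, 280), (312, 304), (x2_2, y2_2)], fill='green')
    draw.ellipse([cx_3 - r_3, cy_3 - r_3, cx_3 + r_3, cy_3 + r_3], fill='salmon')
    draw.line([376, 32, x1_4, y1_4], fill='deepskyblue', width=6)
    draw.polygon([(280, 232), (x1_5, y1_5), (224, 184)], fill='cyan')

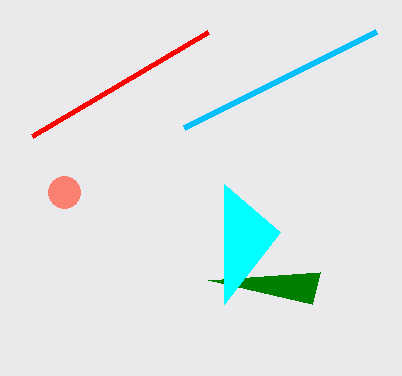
x1_1 = 32; y1_1 = 136; x2_2 = 320; y2_2 = 272; cx_3 = 64; cy_3 = 192; r_3 = 16; x1_4 = 184; y1_4 = 128; x1_5 = 224; y1_5 = 304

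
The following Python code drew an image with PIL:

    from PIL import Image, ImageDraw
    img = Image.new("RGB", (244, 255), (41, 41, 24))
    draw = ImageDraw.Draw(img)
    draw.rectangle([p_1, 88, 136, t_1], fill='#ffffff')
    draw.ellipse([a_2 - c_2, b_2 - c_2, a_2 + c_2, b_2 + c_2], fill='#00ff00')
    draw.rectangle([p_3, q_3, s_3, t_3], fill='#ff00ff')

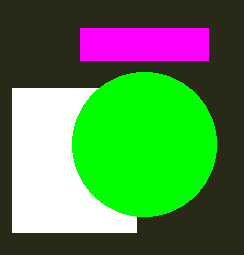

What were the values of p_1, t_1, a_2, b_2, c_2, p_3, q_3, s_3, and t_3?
p_1 = 12; t_1 = 232; a_2 = 144; b_2 = 144; c_2 = 72; p_3 = 80; q_3 = 28; s_3 = 208; t_3 = 60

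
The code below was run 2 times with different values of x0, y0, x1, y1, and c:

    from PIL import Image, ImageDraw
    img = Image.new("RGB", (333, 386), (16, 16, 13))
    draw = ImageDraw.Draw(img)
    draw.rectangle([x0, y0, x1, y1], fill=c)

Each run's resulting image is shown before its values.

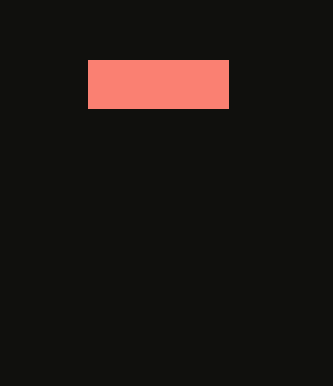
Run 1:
x0 = 88, y0 = 60, x1 = 228, y1 = 108, c = 'salmon'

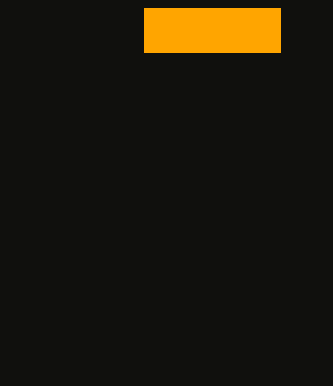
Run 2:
x0 = 144; y0 = 8; x1 = 280; y1 = 52; c = 'orange'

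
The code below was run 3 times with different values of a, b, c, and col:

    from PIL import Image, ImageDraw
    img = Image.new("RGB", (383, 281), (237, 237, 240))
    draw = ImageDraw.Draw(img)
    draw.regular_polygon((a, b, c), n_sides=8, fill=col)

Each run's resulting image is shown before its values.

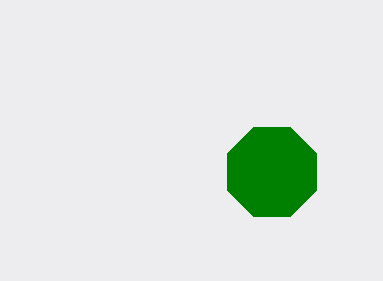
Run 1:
a = 272; b = 172; c = 48; col = 'green'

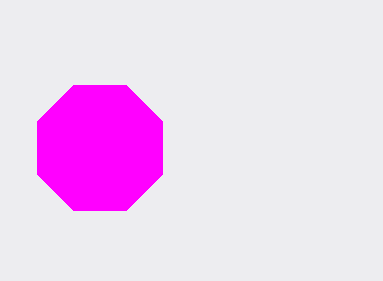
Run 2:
a = 100; b = 148; c = 68; col = 'magenta'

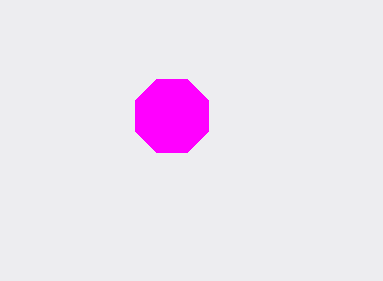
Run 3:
a = 172
b = 116
c = 40
col = 'magenta'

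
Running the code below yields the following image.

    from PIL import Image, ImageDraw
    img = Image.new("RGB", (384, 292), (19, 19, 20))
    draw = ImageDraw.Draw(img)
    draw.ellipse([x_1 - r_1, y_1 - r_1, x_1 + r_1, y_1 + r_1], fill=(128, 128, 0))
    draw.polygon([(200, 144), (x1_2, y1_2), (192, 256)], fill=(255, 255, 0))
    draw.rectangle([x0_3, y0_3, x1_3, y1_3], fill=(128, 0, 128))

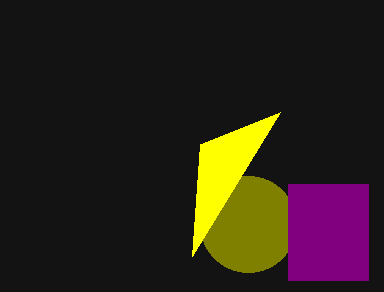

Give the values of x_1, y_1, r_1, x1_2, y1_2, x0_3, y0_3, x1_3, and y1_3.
x_1 = 248
y_1 = 224
r_1 = 48
x1_2 = 280
y1_2 = 112
x0_3 = 288
y0_3 = 184
x1_3 = 368
y1_3 = 280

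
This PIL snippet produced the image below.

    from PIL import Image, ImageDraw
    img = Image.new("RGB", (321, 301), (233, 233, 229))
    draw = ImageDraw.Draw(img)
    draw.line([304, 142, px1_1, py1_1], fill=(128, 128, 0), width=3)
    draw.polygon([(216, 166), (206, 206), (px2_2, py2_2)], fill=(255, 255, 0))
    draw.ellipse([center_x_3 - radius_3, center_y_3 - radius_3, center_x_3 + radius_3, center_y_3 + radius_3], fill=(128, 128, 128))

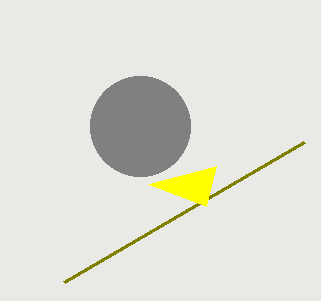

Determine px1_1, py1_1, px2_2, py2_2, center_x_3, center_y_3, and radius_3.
px1_1 = 64, py1_1 = 282, px2_2 = 148, py2_2 = 184, center_x_3 = 140, center_y_3 = 126, radius_3 = 50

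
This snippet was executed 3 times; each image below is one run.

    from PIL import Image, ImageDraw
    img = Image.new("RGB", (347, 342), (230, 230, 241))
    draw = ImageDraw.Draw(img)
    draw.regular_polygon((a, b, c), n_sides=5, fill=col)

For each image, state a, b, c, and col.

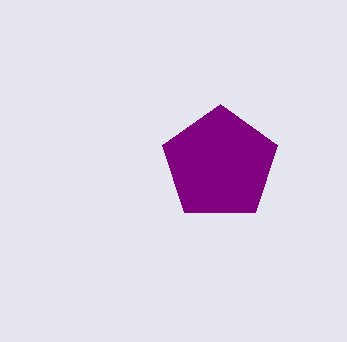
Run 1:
a = 220, b = 164, c = 60, col = 'purple'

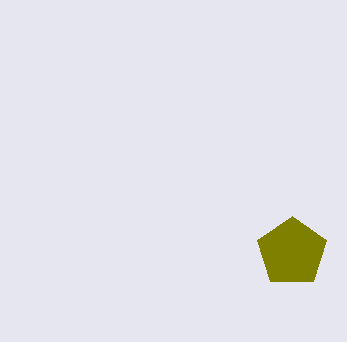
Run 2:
a = 292; b = 252; c = 36; col = 'olive'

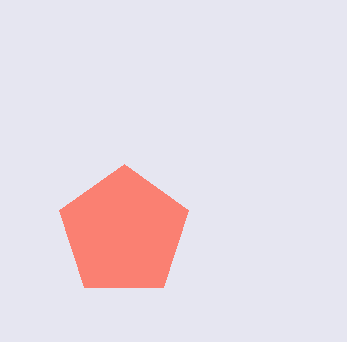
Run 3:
a = 124, b = 232, c = 68, col = 'salmon'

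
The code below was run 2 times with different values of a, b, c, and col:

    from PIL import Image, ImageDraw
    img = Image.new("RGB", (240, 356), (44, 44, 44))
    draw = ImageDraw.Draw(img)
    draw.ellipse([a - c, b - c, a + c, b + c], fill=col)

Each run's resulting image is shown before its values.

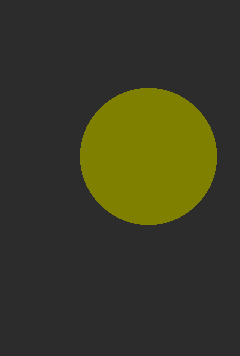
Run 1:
a = 148, b = 156, c = 68, col = 'olive'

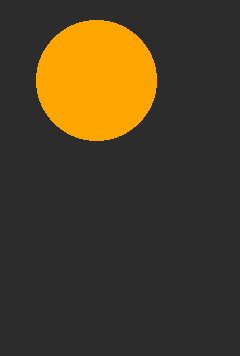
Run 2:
a = 96; b = 80; c = 60; col = 'orange'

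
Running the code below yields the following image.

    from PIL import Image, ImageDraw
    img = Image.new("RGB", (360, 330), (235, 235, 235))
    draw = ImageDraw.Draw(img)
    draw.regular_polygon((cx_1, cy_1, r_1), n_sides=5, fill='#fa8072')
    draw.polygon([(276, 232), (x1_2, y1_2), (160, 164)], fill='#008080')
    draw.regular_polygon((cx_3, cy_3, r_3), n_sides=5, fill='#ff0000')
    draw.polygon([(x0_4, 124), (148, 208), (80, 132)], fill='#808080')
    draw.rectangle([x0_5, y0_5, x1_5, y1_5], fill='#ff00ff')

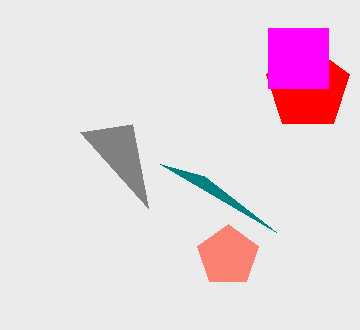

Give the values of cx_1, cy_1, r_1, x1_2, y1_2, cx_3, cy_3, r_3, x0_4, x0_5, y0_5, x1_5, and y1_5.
cx_1 = 228, cy_1 = 256, r_1 = 32, x1_2 = 204, y1_2 = 176, cx_3 = 308, cy_3 = 88, r_3 = 44, x0_4 = 132, x0_5 = 268, y0_5 = 28, x1_5 = 328, y1_5 = 88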